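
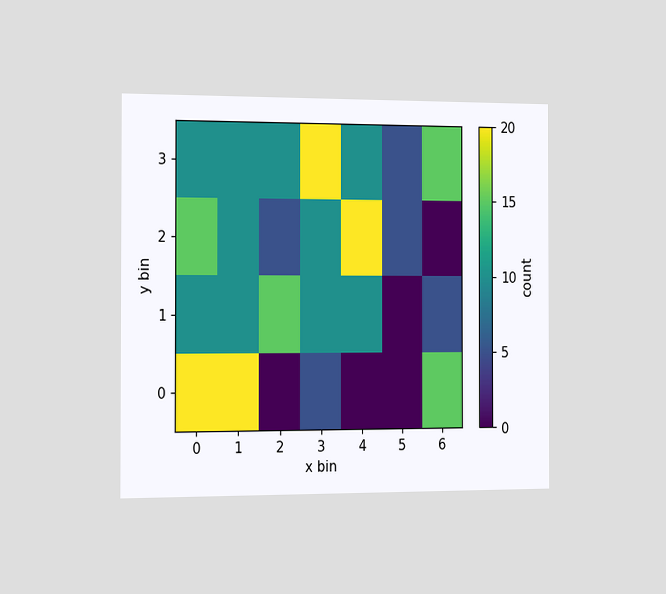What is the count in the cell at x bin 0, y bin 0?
20

The chart is viewed slightly from the left. Matching the cell (0, 0) against the colorbar gives 20.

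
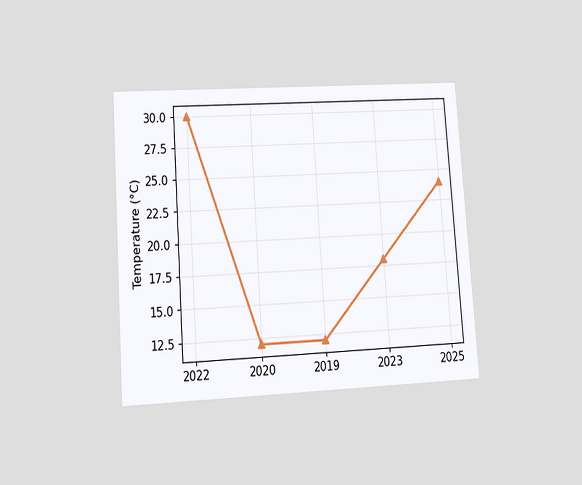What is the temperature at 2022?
30°C

The chart is tilted about 4° counter-clockwise and viewed at a slight angle. At 2022, the line is at 30°C.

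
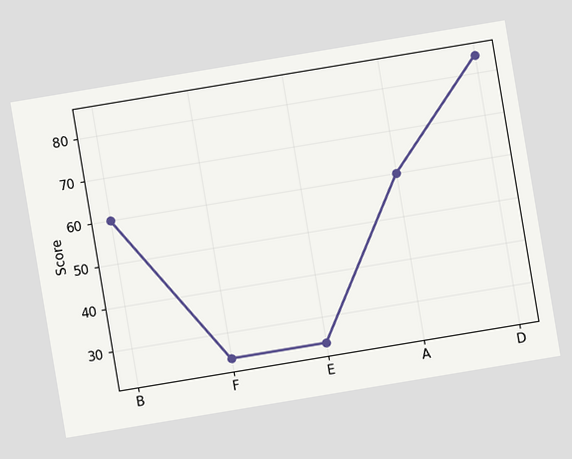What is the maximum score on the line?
84

The chart is tilted about 9° counter-clockwise. The highest point is at D, and reading across to the y-axis gives 84.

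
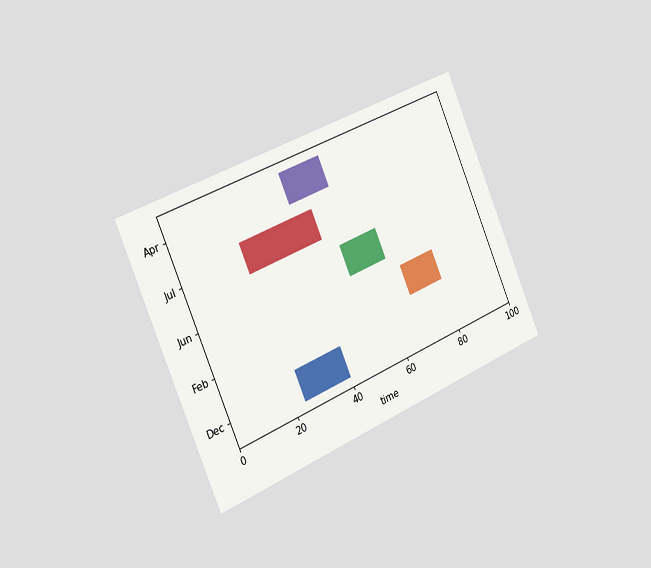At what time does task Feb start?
The chart is tilted about 24° counter-clockwise and viewed slightly from the left. The Feb bar begins at t=68.

68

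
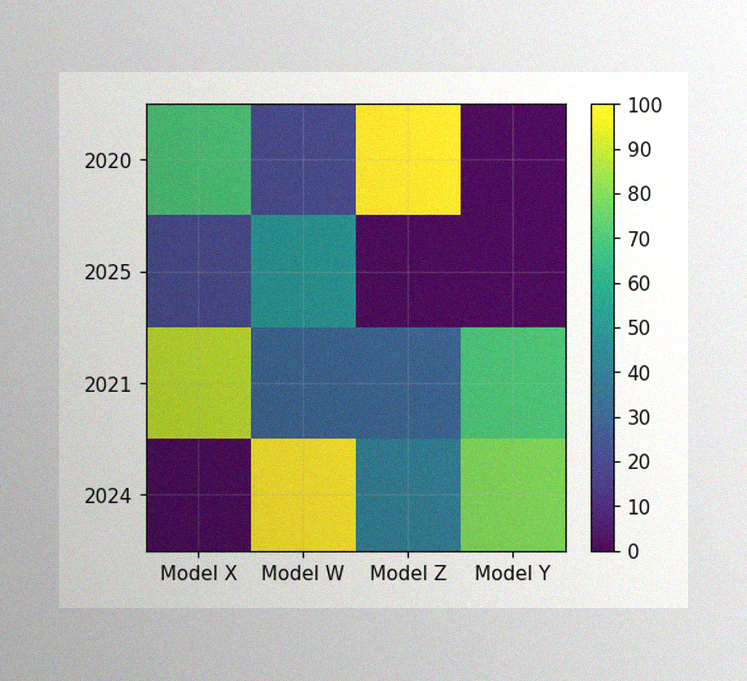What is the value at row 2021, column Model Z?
30

The image has some photo noise and uneven lighting. Matching cell (2021, Model Z) against the colorbar gives 30.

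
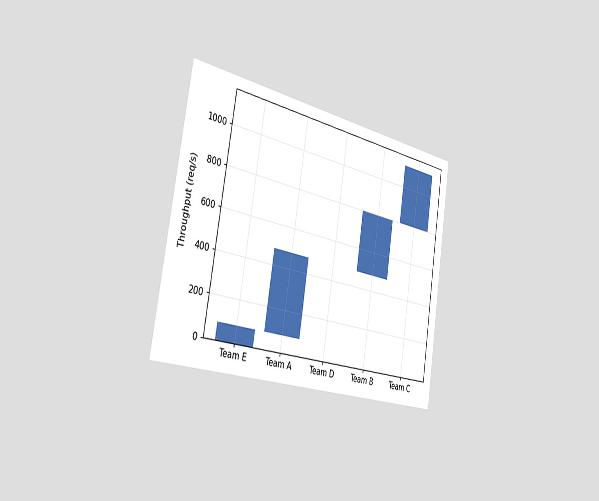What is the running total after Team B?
The chart is tilted about 9° clockwise and viewed slightly from the left. After Team B the running total reaches 800req/s.

800req/s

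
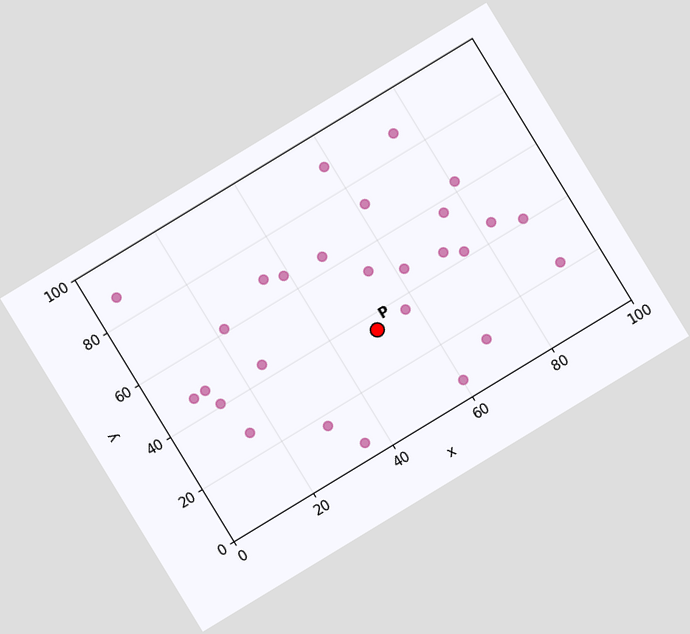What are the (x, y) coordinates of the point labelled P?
(50, 35)

The chart is tilted about 31° counter-clockwise. Following the gridlines from P to each axis, P sits at (50, 35).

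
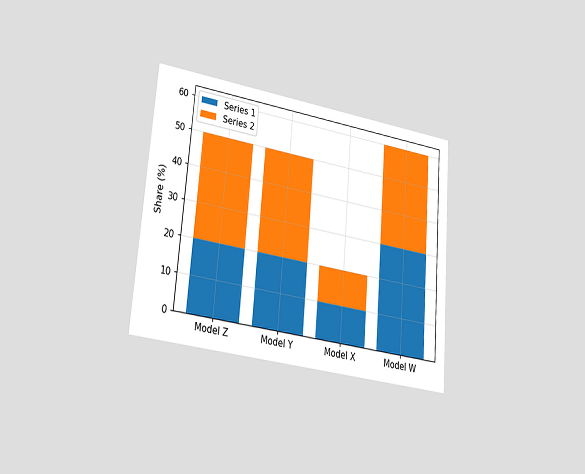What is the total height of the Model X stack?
20%

The chart is tilted about 5° clockwise and viewed slightly from the left. The Model X stack's top reaches 20% on the y-axis.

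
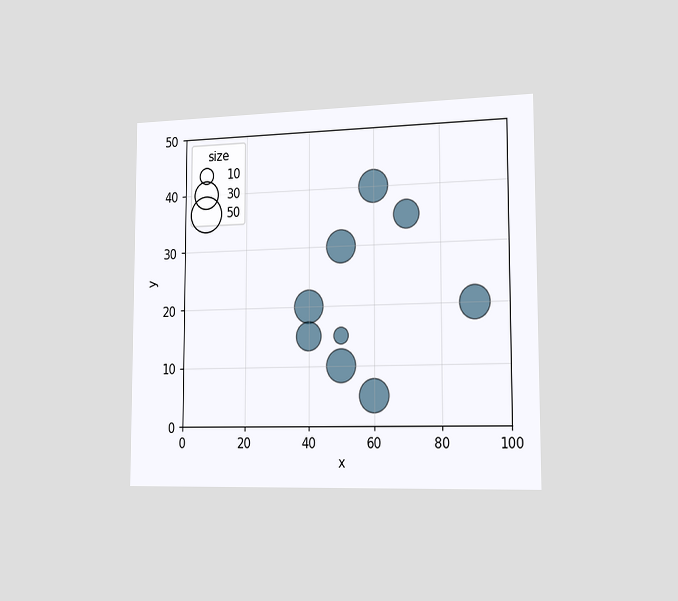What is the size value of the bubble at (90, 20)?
The chart is viewed slightly from the right. Matching the bubble at (90, 20) against the size legend gives 40.

40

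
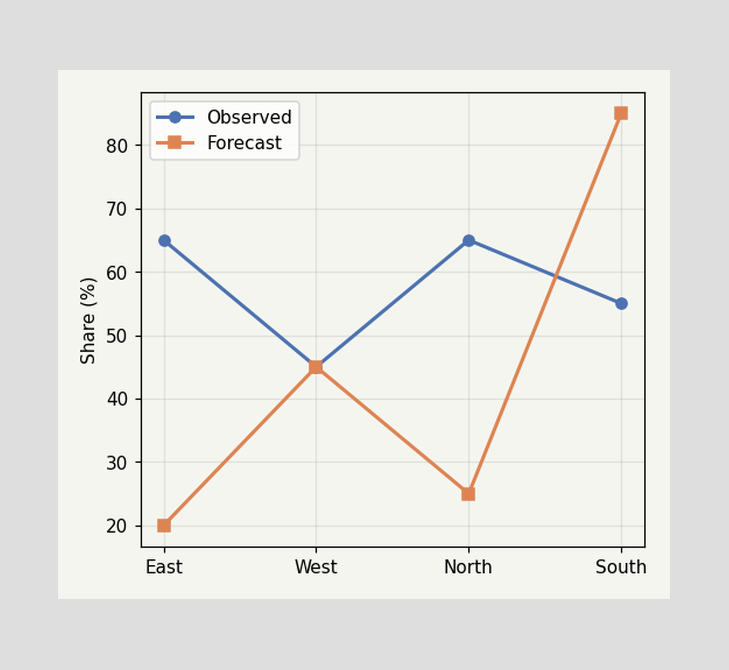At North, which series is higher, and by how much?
At North, Observed sits above the other line by 40%.

Observed, by 40%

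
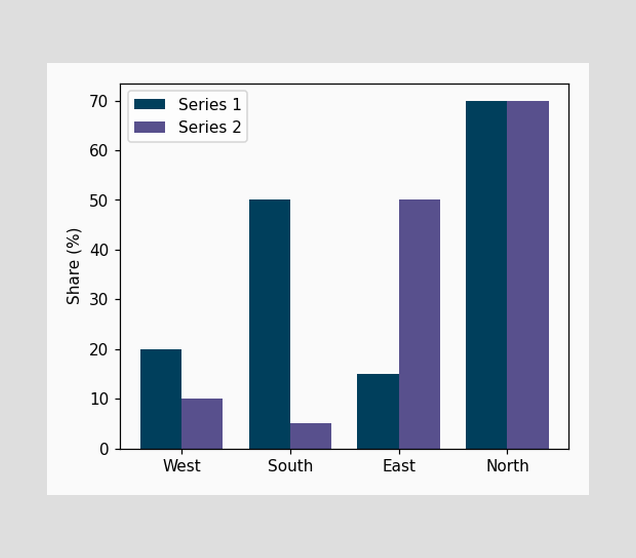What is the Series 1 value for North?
The Series 1 bar at North reaches 70% on the y-axis.

70%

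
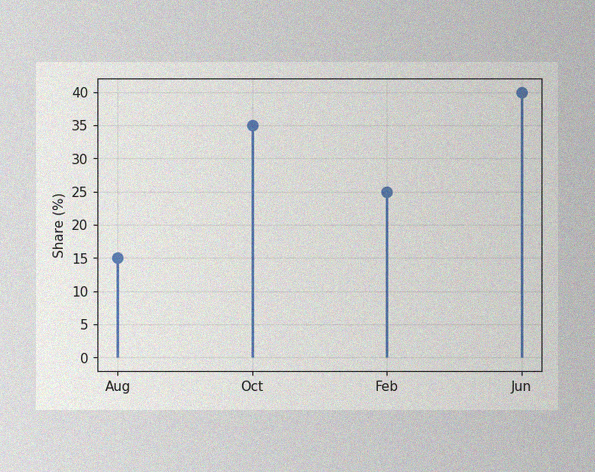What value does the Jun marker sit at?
The image has some photo noise and uneven lighting. The Jun marker sits at 40%.

40%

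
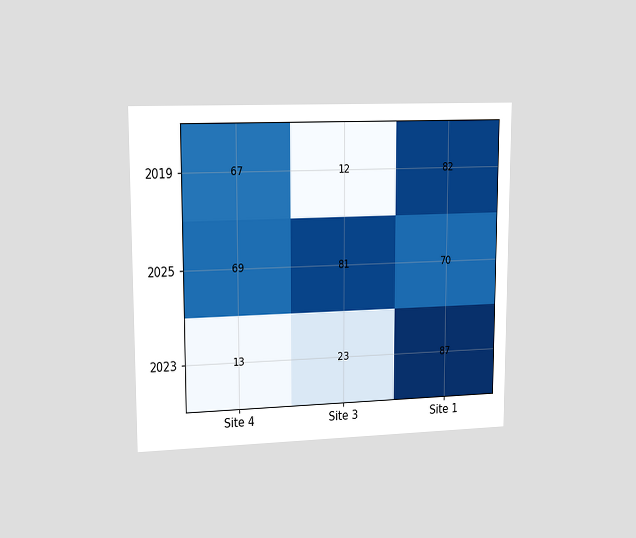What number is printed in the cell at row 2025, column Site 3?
81

The chart is viewed slightly from the left. The (2025, Site 3) cell reads 81.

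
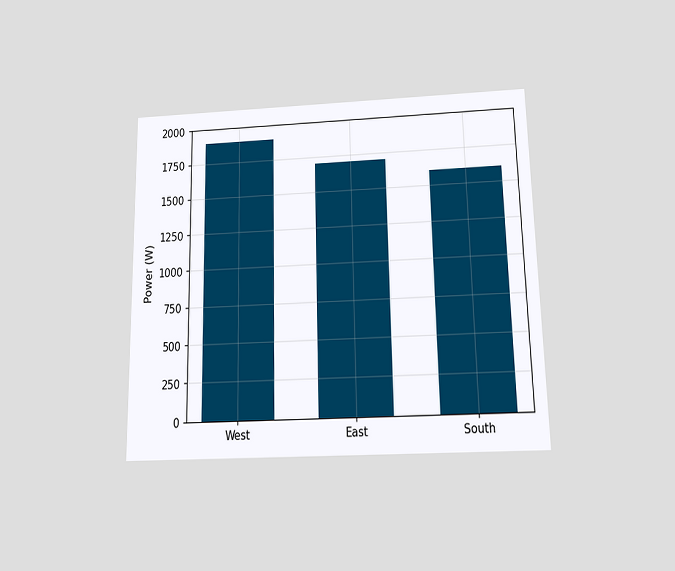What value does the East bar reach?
The chart is viewed slightly from below. Reading along the chart's y-axis, the East bar reaches 1700W.

1700W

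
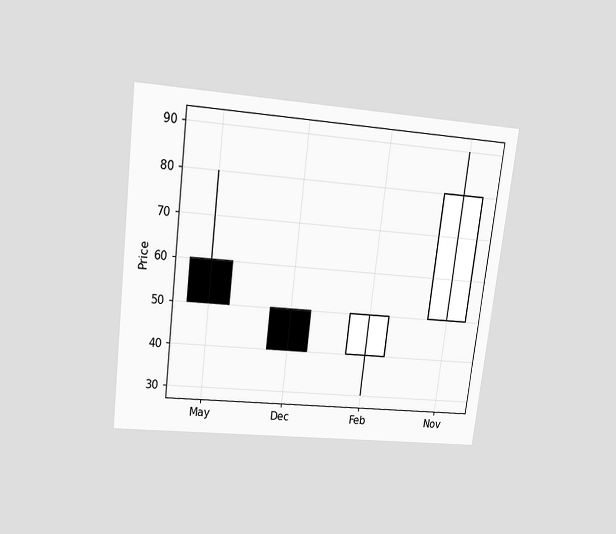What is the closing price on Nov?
The chart is tilted about 7° clockwise and viewed slightly from above. The Nov candle closes at 80.

80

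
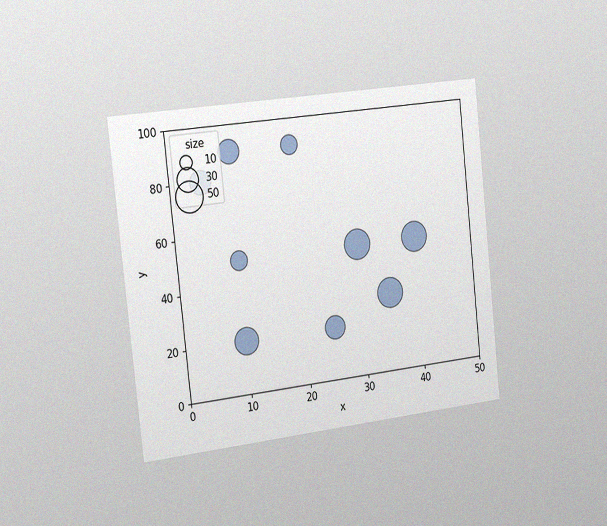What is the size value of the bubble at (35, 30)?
The chart is tilted about 6° counter-clockwise and viewed slightly from the left, with some photo noise. Matching the bubble at (35, 30) against the size legend gives 50.

50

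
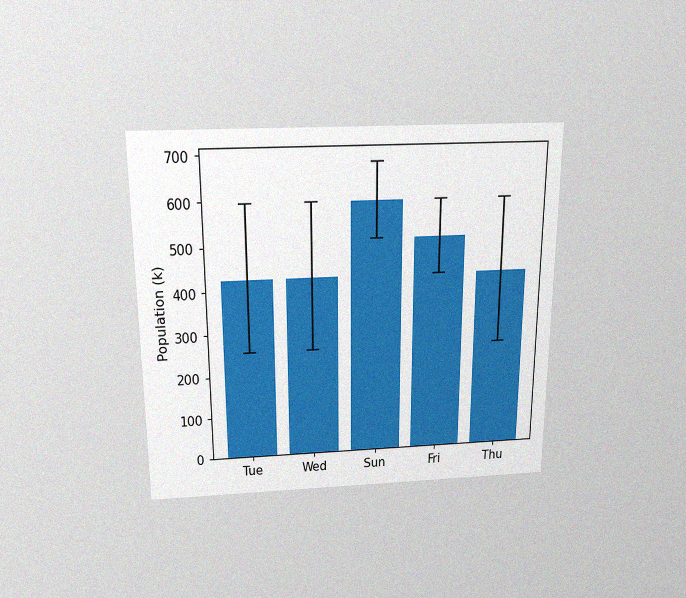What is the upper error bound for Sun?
680k

The chart is viewed slightly from above, with some photo noise. The Sun bar's upper whisker reaches 680k.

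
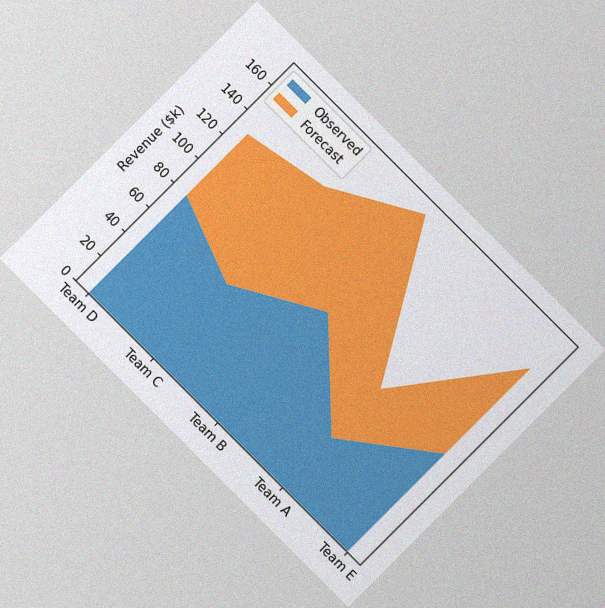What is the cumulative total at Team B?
$170k

The chart is tilted about 45° clockwise, with some photo noise. The stacked total at Team B reaches $170k.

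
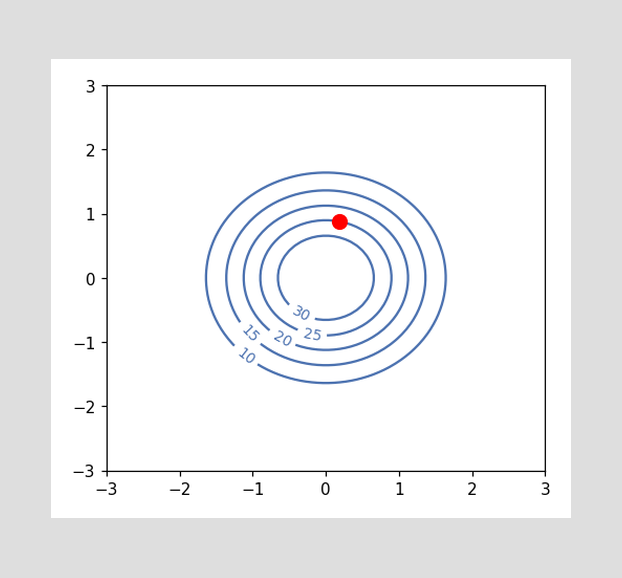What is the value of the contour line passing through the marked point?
25

The marked point sits on the contour labelled 25.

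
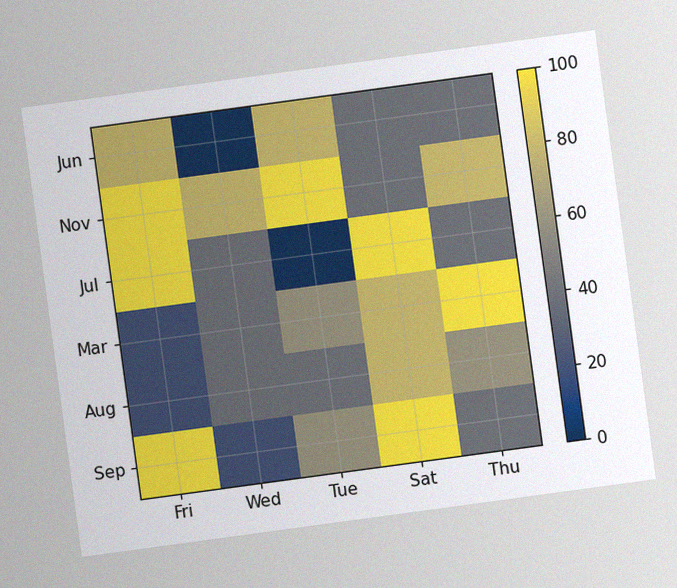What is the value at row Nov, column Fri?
100

The chart is tilted about 8° counter-clockwise, with some photo noise. Matching cell (Nov, Fri) against the colorbar gives 100.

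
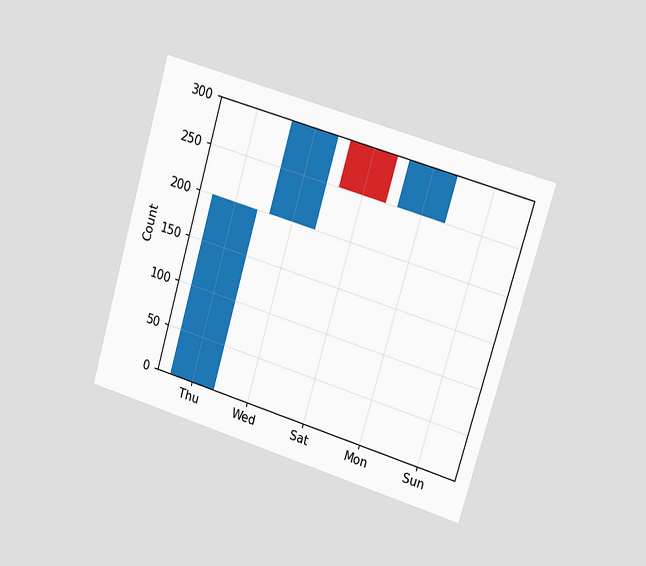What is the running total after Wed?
The chart is tilted about 16° clockwise and viewed slightly from the right. After Wed the running total reaches 300.

300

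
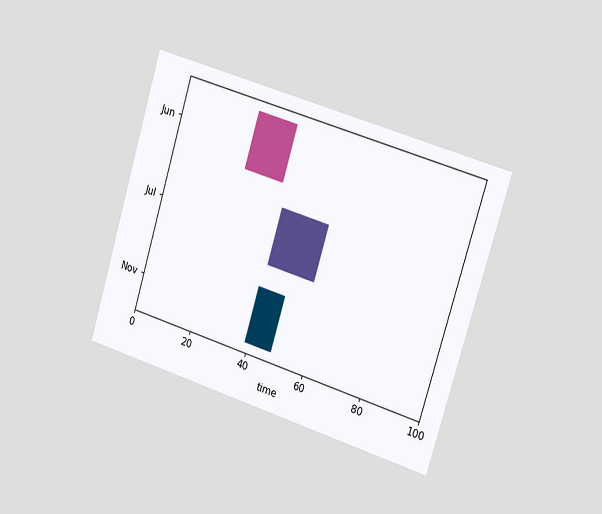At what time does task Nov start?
The chart is tilted about 17° clockwise and viewed slightly from the right. The Nov bar begins at t=39.

39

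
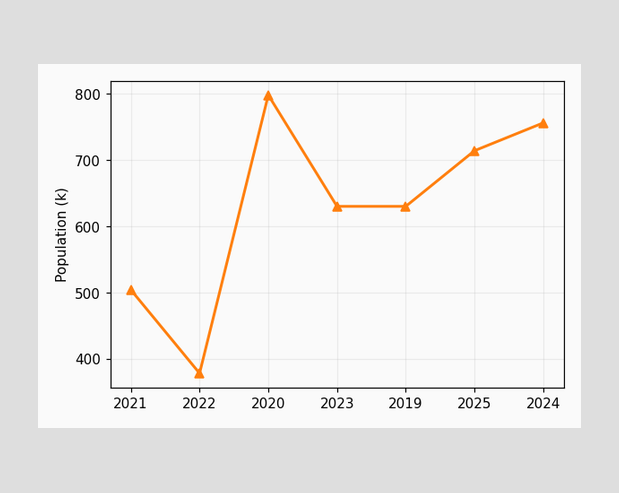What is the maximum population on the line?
The highest point is at 2020, and reading across to the y-axis gives 798k.

798k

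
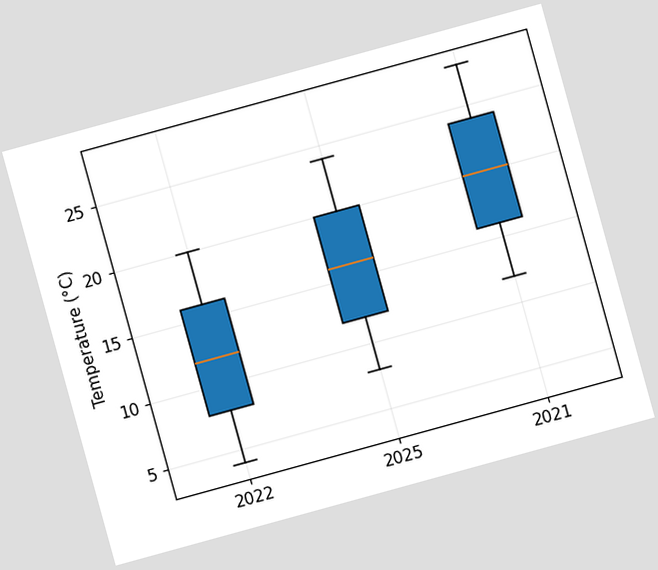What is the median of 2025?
16°C

The chart is tilted about 15° counter-clockwise. The median line in the 2025 box sits at 16°C.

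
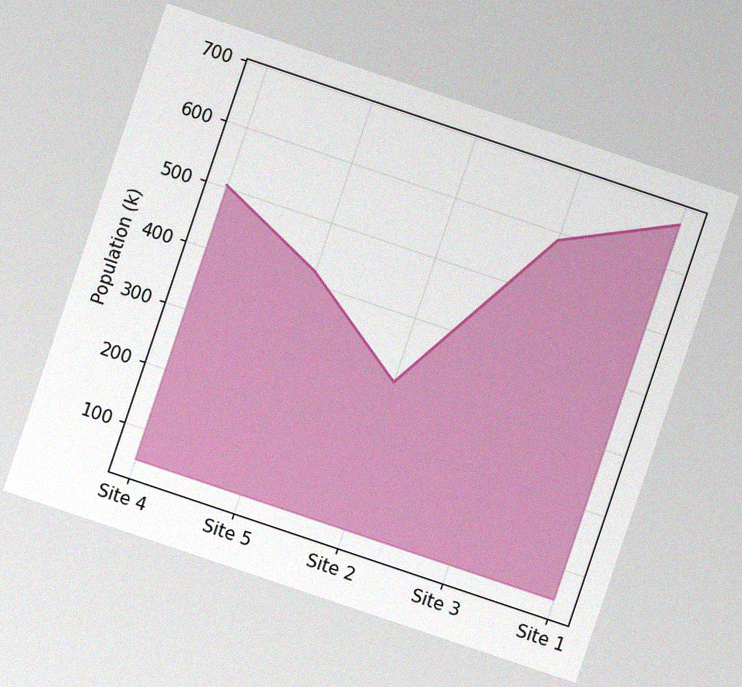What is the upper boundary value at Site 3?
The chart is tilted about 19° clockwise, with some photo noise. At Site 3 the upper boundary is at 588k.

588k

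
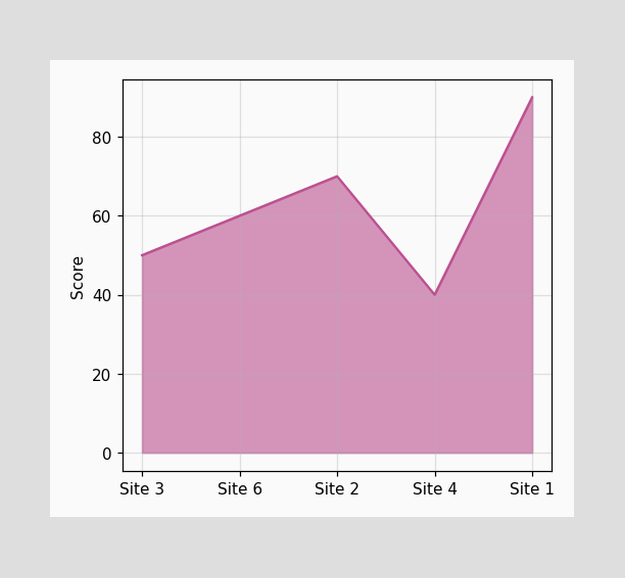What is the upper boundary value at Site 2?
70

At Site 2 the upper boundary is at 70.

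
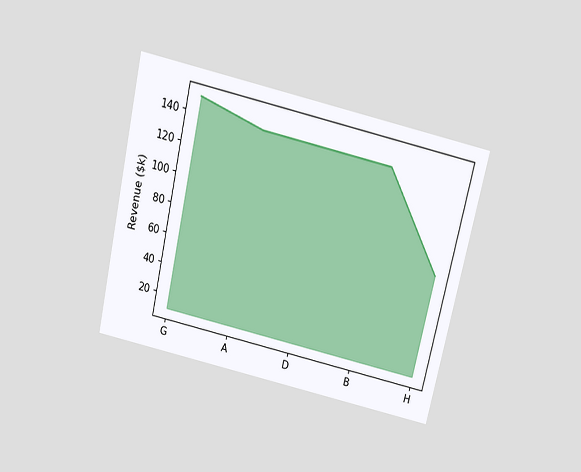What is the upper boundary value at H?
$80k

The chart is tilted about 13° clockwise and viewed slightly from above. At H the upper boundary is at $80k.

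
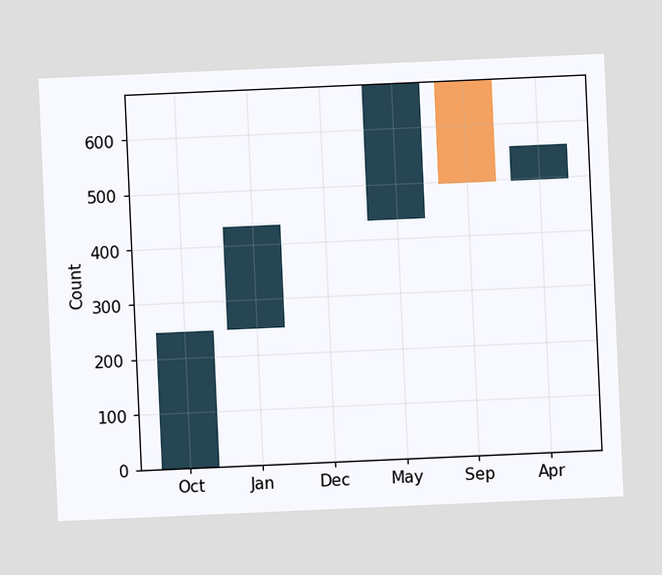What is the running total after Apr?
The chart is tilted about 3° counter-clockwise. After Apr the running total reaches 558.

558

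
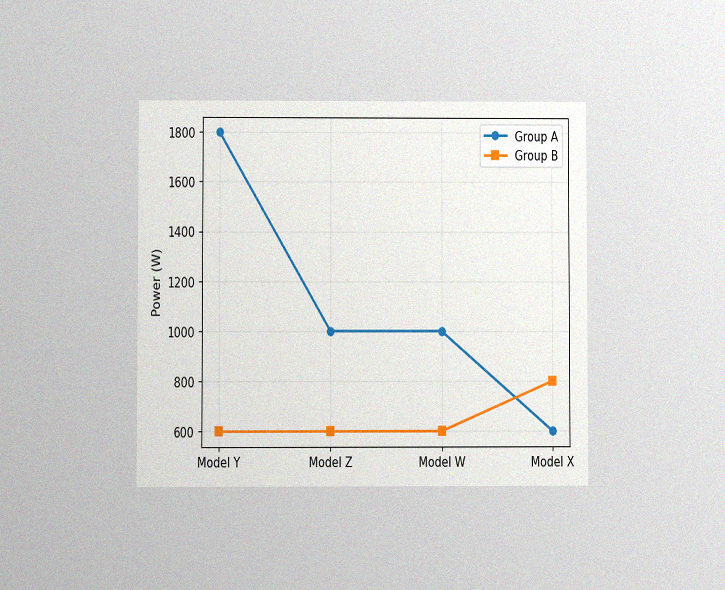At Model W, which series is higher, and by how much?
The chart is viewed at a slight angle, with some photo noise. At Model W, Group A sits above the other line by 400W.

Group A, by 400W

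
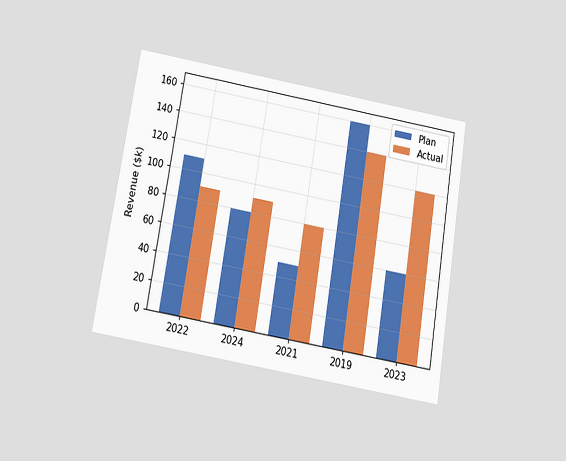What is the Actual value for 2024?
$90k

The chart is tilted about 9° clockwise and viewed slightly from below. The Actual bar at 2024 reaches $90k on the y-axis.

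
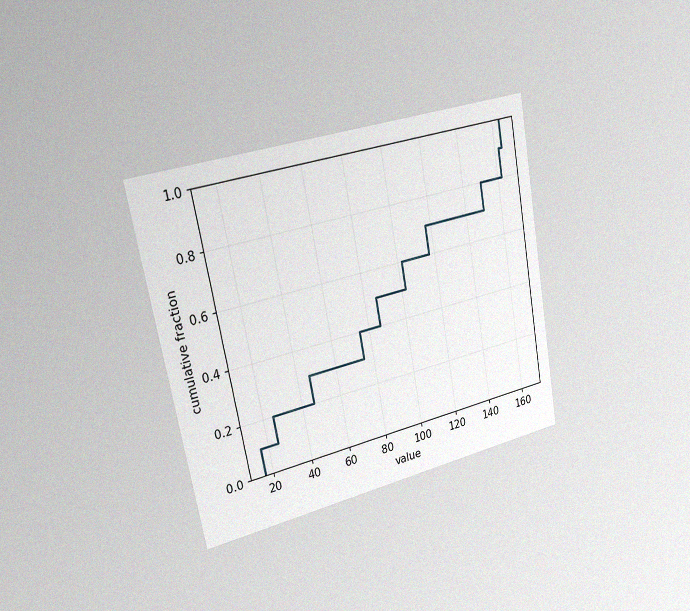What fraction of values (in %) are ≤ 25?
The chart is tilted about 11° counter-clockwise and viewed slightly from the left, with some photo noise. At x=25 the ECDF step is at 20%.

20%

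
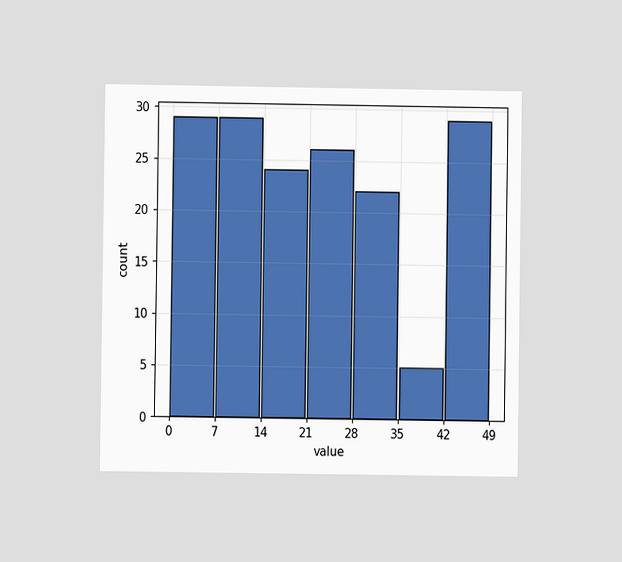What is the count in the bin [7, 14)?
29

The chart is viewed at a slight angle. The [7, 14) bin has height 29.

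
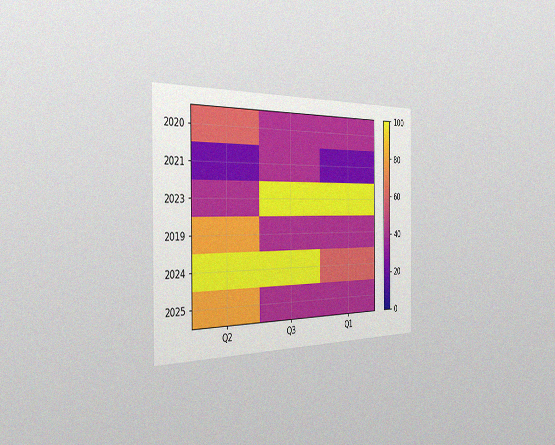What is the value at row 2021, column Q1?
20

The chart is viewed slightly from the left, with some photo noise. Matching cell (2021, Q1) against the colorbar gives 20.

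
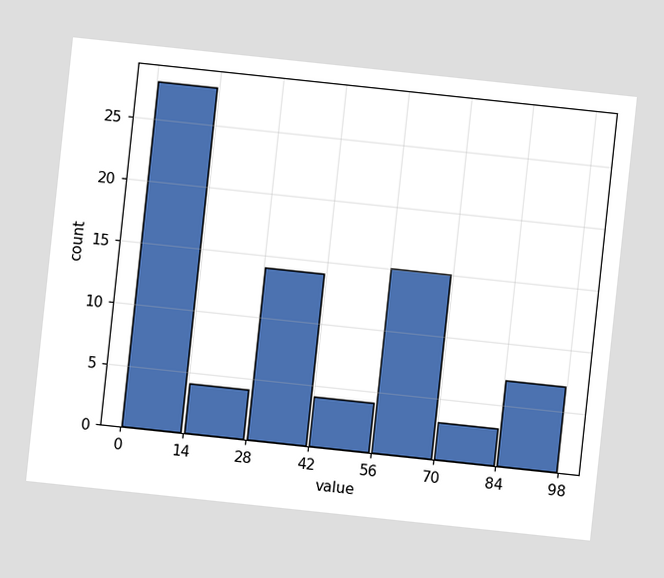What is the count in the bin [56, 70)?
The chart is tilted about 6° clockwise. The [56, 70) bin has height 15.

15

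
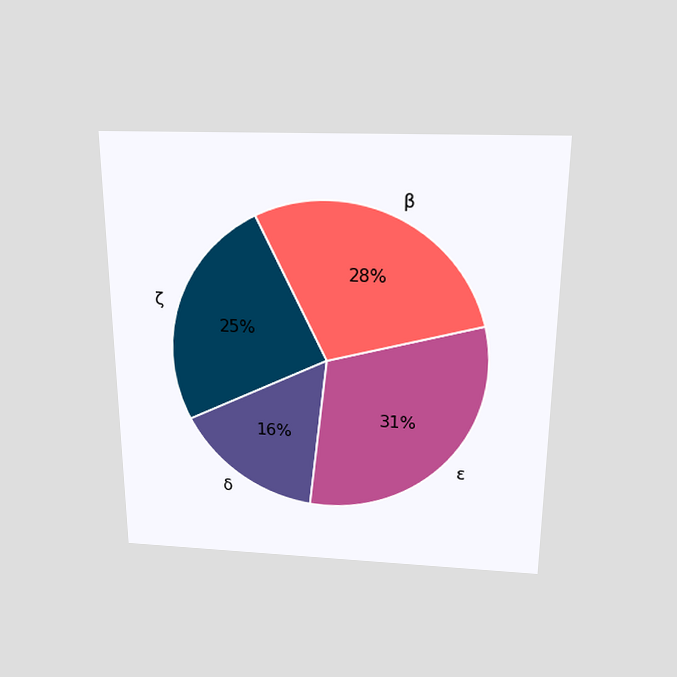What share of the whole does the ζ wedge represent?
25%

The chart is viewed slightly from above. The ζ slice takes up 25% of the pie.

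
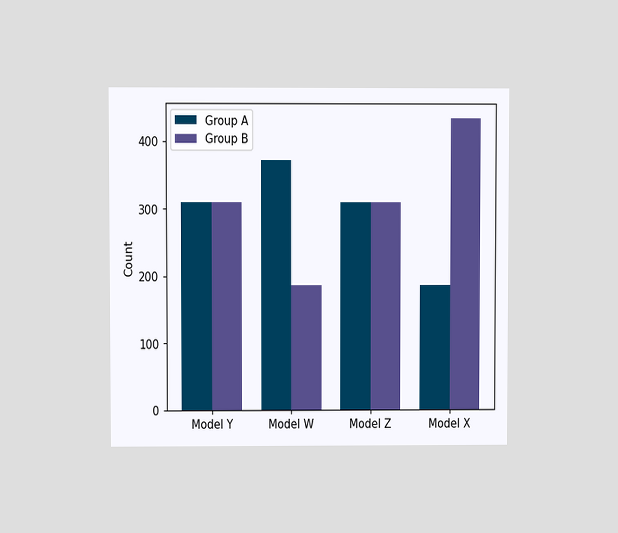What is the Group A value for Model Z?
The chart is viewed at a slight angle. The Group A bar at Model Z reaches 310 on the y-axis.

310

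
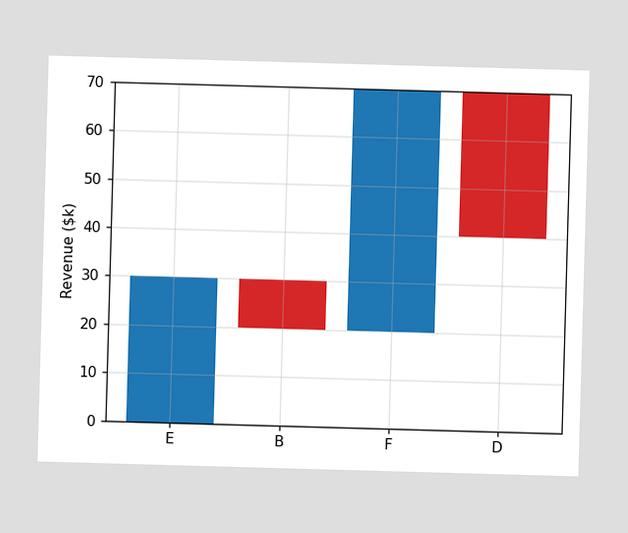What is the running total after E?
After E the running total reaches $30k.

$30k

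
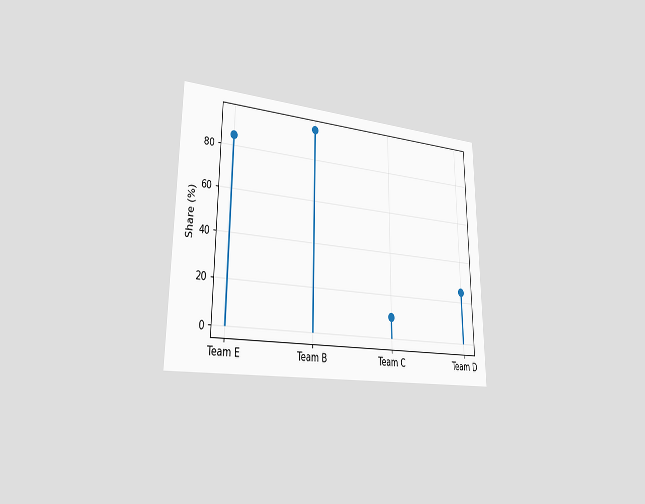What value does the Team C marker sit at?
10%

The chart is viewed slightly from the left. The Team C marker sits at 10%.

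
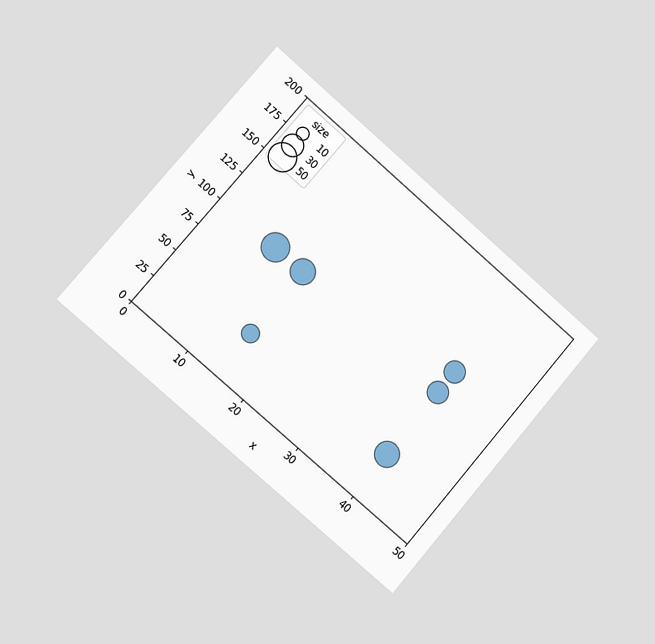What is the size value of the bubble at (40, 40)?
40

The chart is tilted about 41° clockwise and viewed slightly from the left. Matching the bubble at (40, 40) against the size legend gives 40.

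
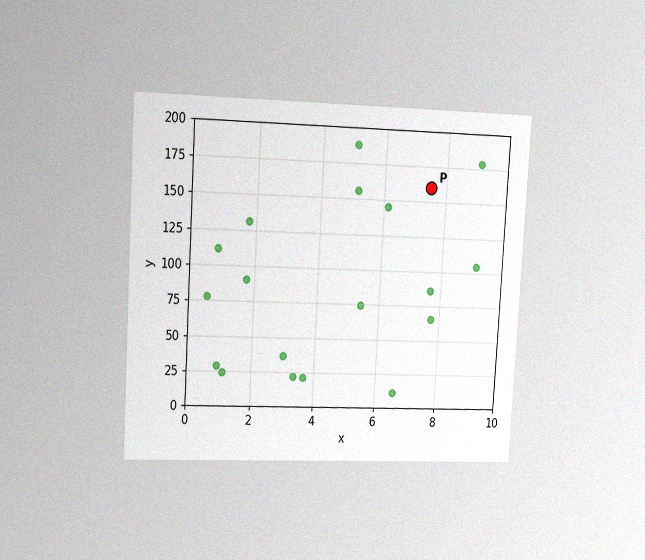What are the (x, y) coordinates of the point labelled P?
The chart is tilted about 3° clockwise and viewed slightly from the left, with some photo noise. Following the gridlines from P to each axis, P sits at (7.5, 160).

(7.5, 160)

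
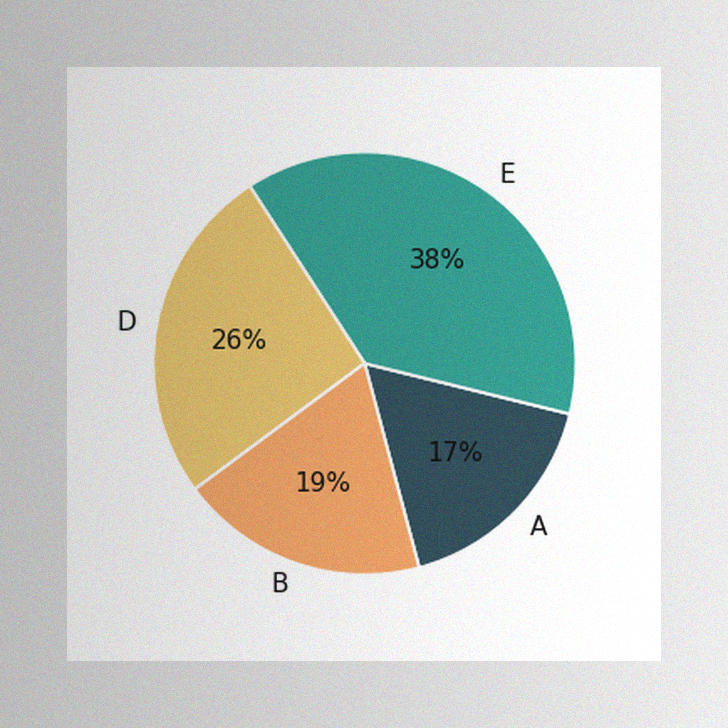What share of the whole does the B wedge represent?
The image has some photo noise and uneven lighting. The B slice takes up 19% of the pie.

19%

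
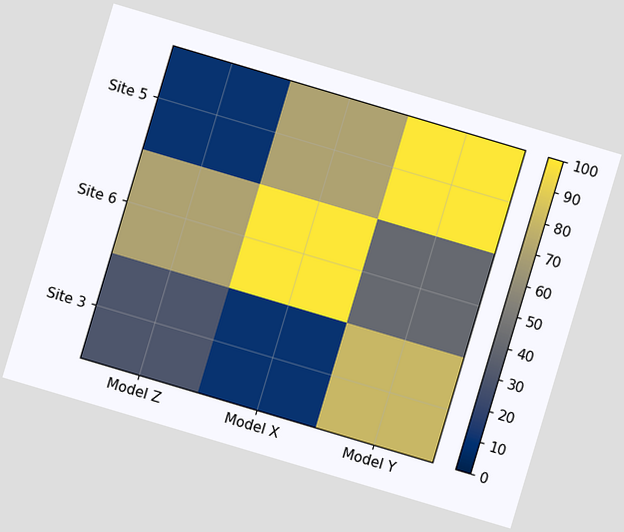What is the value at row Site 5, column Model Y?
100

The chart is tilted about 17° clockwise. Matching cell (Site 5, Model Y) against the colorbar gives 100.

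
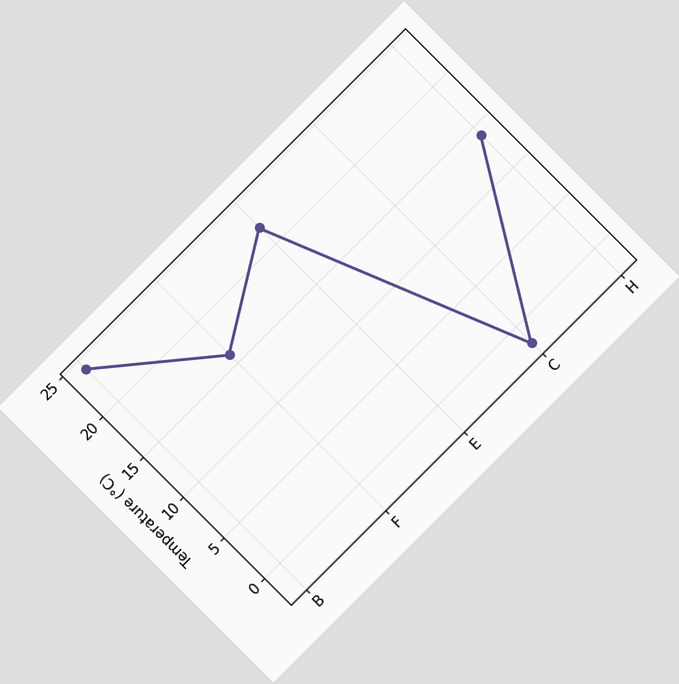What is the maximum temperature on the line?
24°C

The chart is tilted about 45° counter-clockwise. The highest point is at B, and reading across to the y-axis gives 24°C.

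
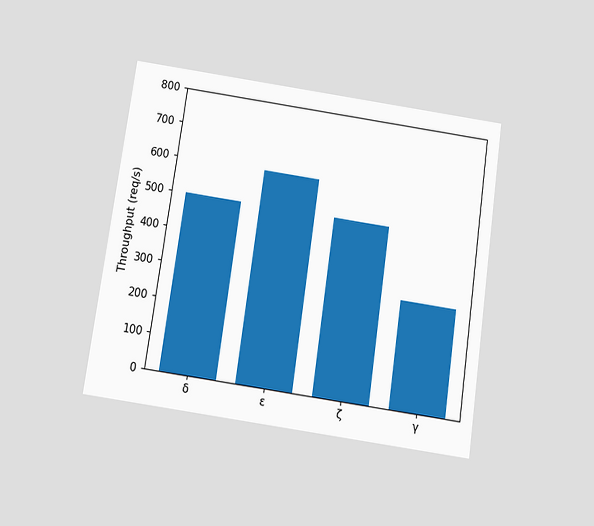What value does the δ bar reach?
The chart is tilted about 8° clockwise and viewed slightly from below. Reading along the chart's y-axis, the δ bar reaches 500req/s.

500req/s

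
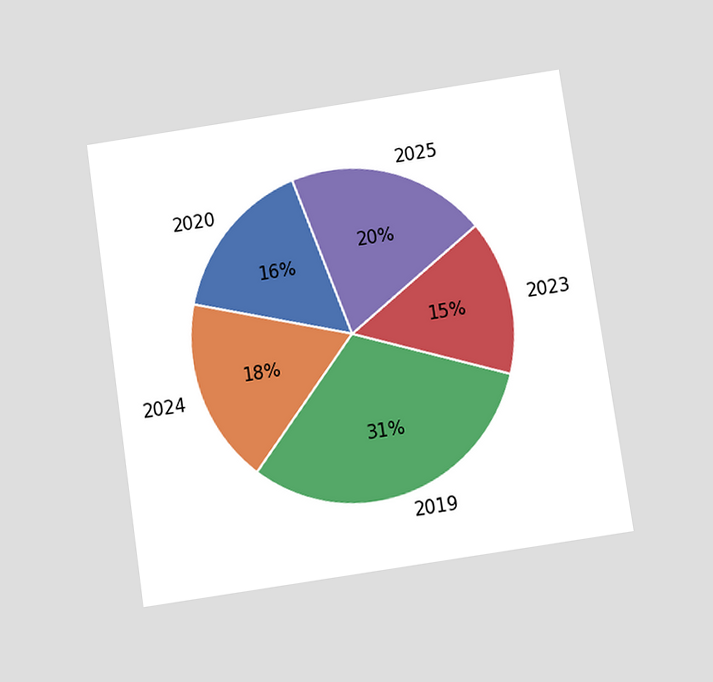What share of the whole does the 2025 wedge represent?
The chart is tilted about 8° counter-clockwise and viewed slightly from below. The 2025 slice takes up 20% of the pie.

20%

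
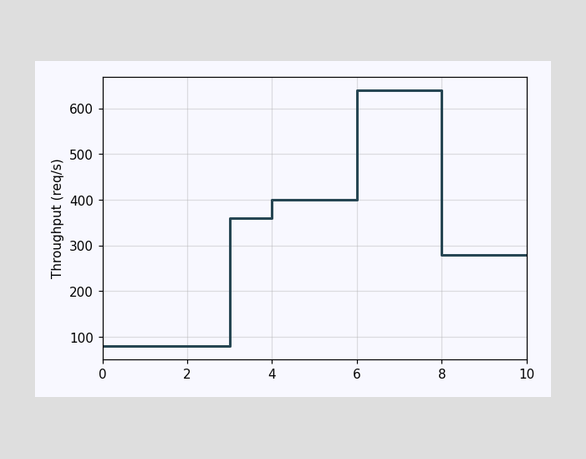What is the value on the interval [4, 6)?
On [4, 6) the step sits at 400req/s.

400req/s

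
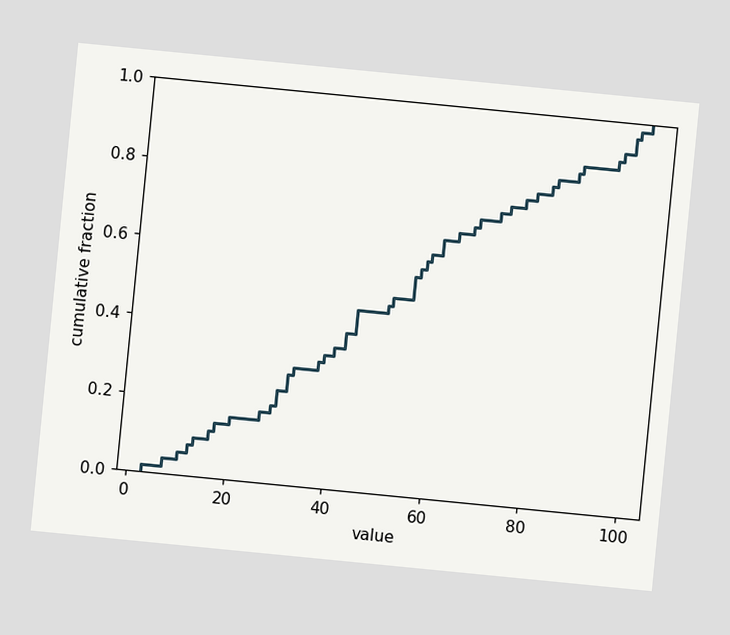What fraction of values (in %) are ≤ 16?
12%

The chart is tilted about 6° clockwise. At x=16 the ECDF step is at 12%.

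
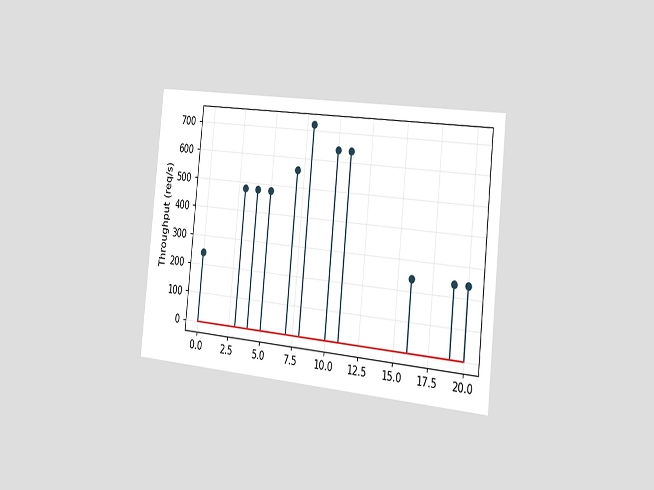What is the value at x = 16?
240req/s

The chart is tilted about 6° clockwise and viewed slightly from the right. The stem at x=16 reaches 240req/s.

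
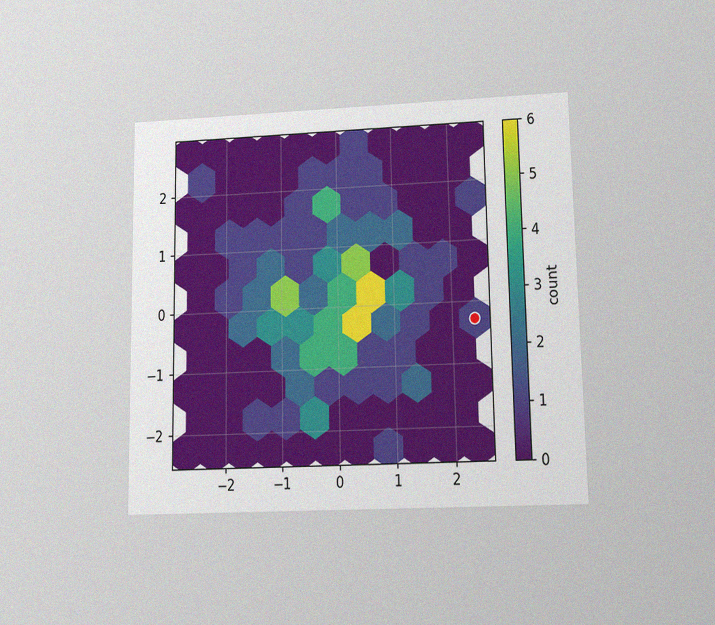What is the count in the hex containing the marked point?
The chart is viewed at a slight angle, with some photo noise. The marked hex reads 1 on the colorbar.

1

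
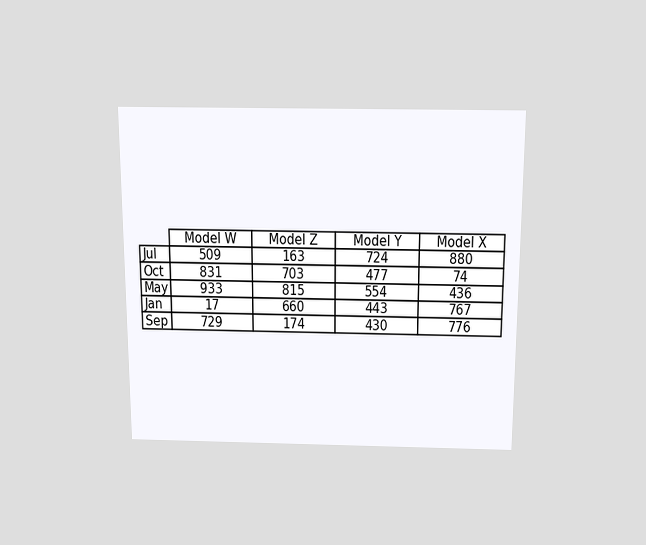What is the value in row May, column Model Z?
815

The chart is viewed slightly from above. The (May, Model Z) cell reads 815.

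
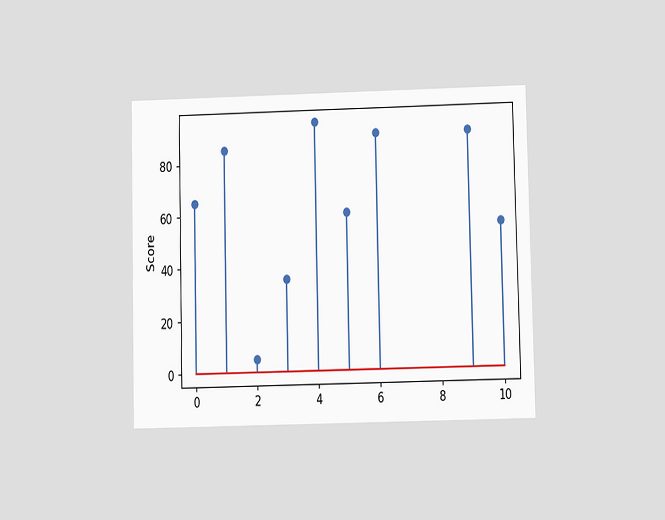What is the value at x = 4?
The chart is viewed at a slight angle. The stem at x=4 reaches 95.

95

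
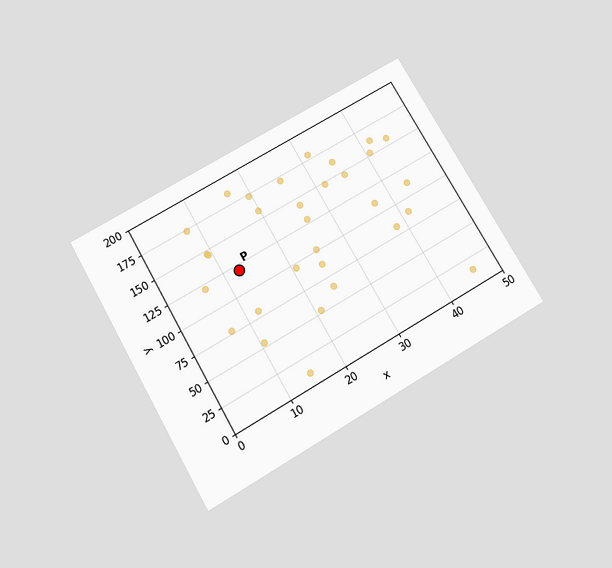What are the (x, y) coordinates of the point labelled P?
The chart is tilted about 30° counter-clockwise and viewed slightly from below. Following the gridlines from P to each axis, P sits at (12.5, 120).

(12.5, 120)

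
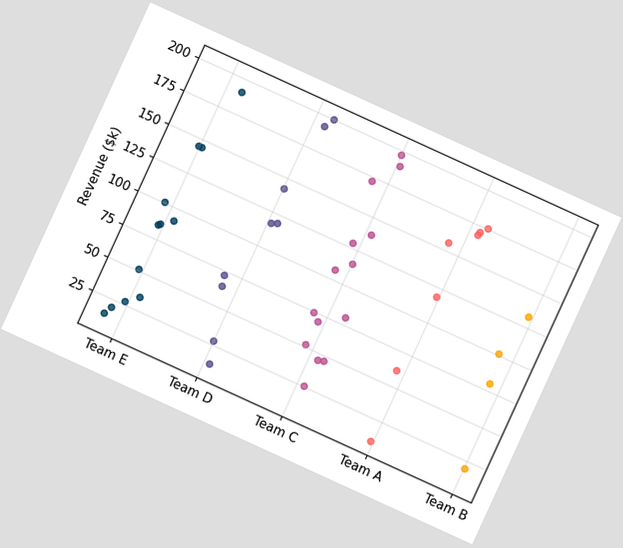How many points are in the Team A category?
7

The chart is tilted about 25° clockwise. Counting the markers in the Team A column gives 7.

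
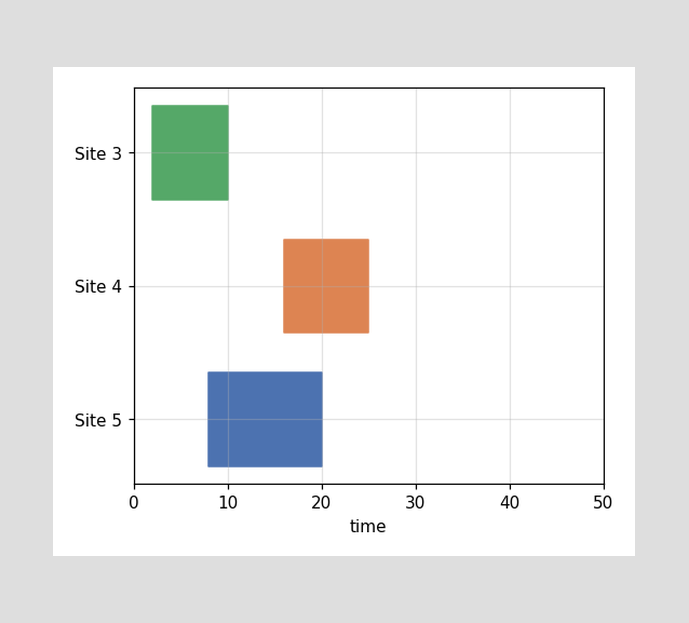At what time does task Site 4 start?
16

The Site 4 bar begins at t=16.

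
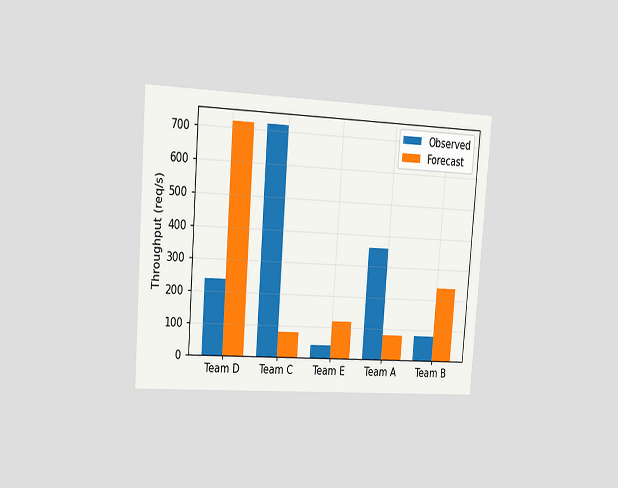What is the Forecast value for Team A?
80req/s

The chart is tilted about 4° clockwise and viewed slightly from the left. The Forecast bar at Team A reaches 80req/s on the y-axis.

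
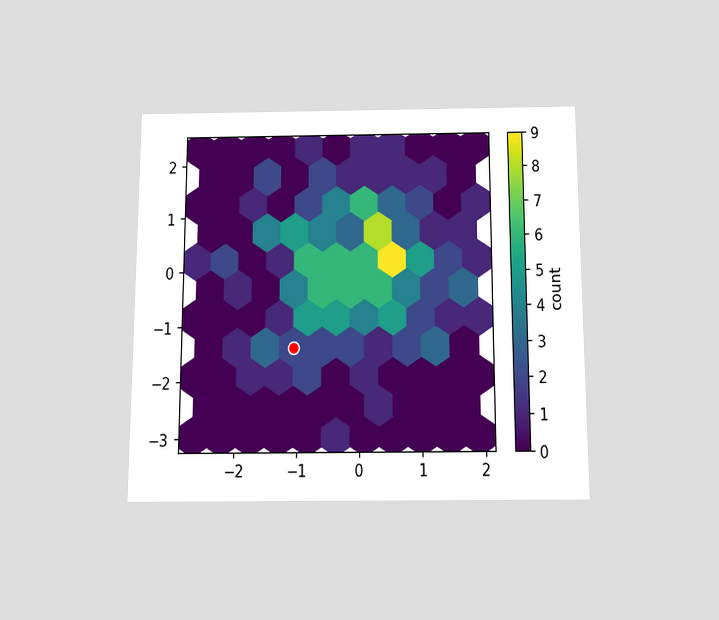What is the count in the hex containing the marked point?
2

The chart is viewed slightly from below. The marked hex reads 2 on the colorbar.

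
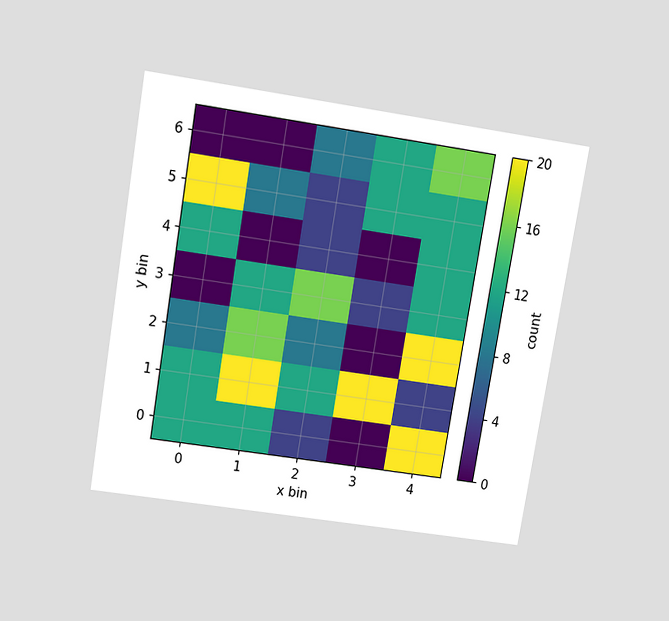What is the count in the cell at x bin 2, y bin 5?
4

The chart is tilted about 9° clockwise and viewed slightly from above. Matching the cell (2, 5) against the colorbar gives 4.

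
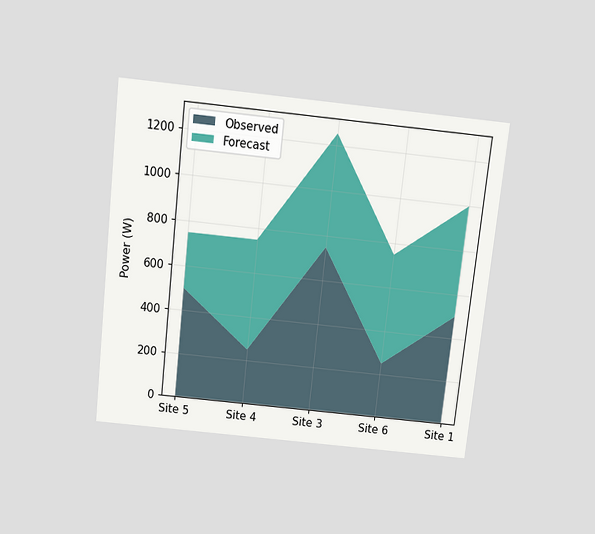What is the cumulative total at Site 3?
1250W

The chart is tilted about 6° clockwise and viewed slightly from above. The stacked total at Site 3 reaches 1250W.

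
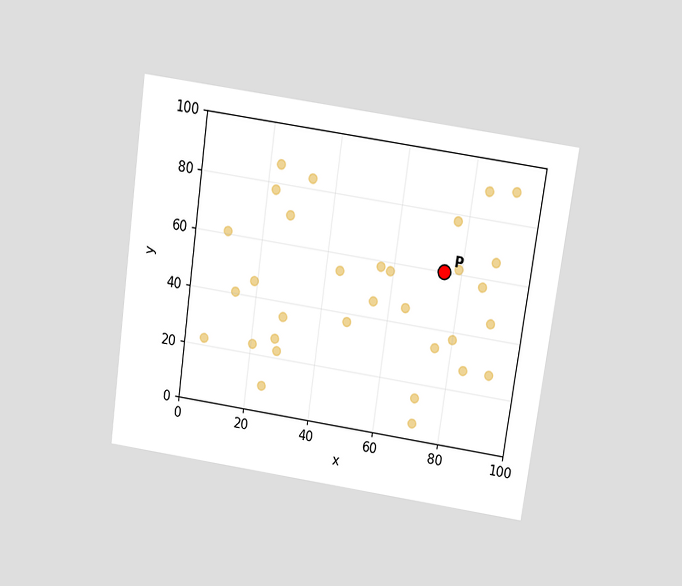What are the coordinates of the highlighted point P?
The chart is tilted about 8° clockwise and viewed slightly from above. Following the gridlines from P to each axis, P sits at (75, 60).

(75, 60)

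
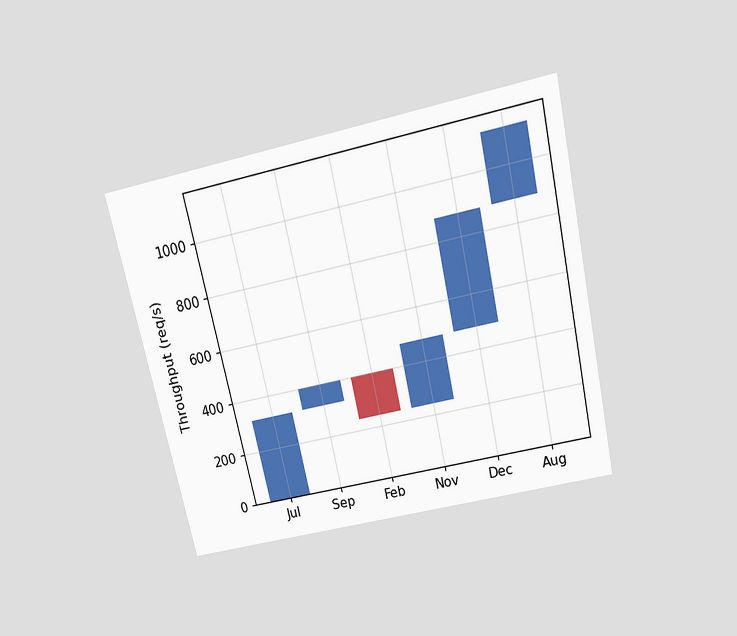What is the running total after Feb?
The chart is tilted about 13° counter-clockwise and viewed slightly from above. After Feb the running total reaches 240req/s.

240req/s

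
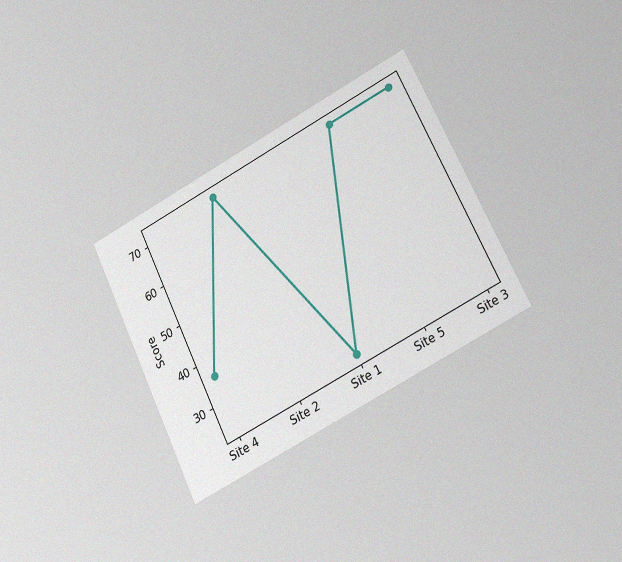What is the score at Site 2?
The chart is tilted about 26° counter-clockwise and viewed slightly from the right, with some photo noise. At Site 2, the line is at 72.

72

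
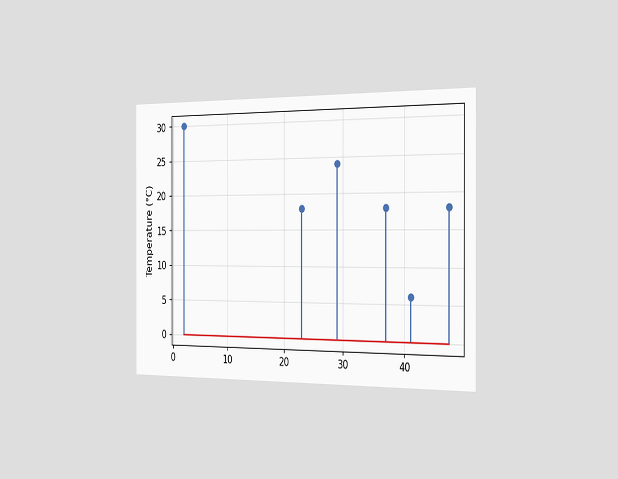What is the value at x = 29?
The chart is viewed slightly from the right. The stem at x=29 reaches 24°C.

24°C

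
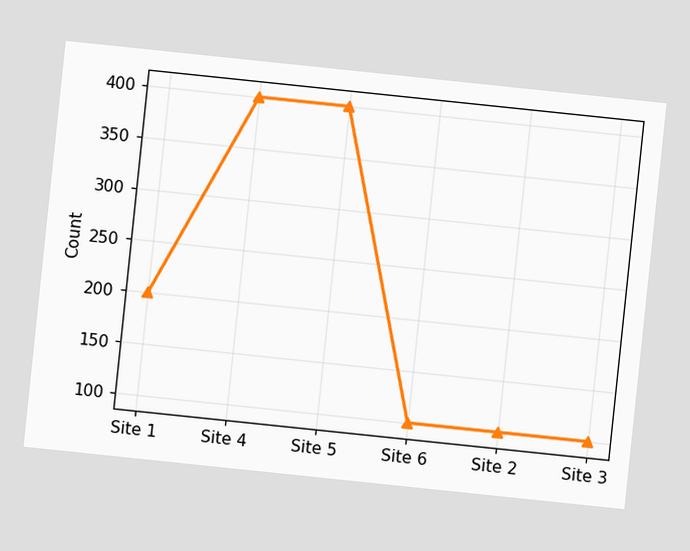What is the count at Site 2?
The chart is tilted about 6° clockwise. At Site 2, the line is at 100.

100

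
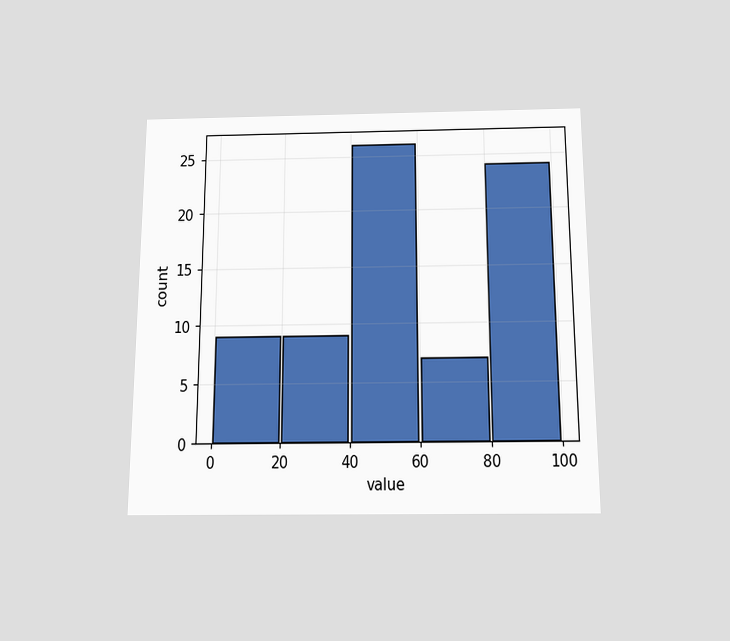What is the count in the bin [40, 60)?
The chart is viewed slightly from below. The [40, 60) bin has height 26.

26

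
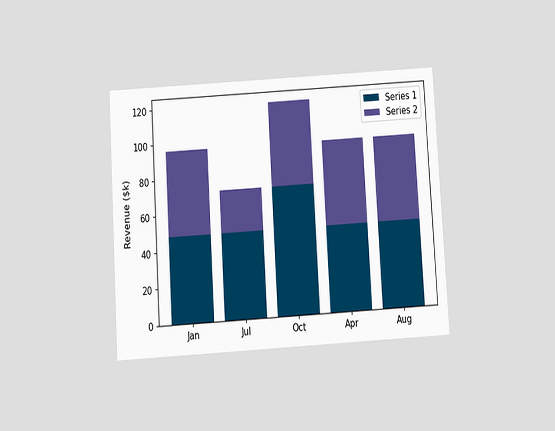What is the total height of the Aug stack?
The chart is tilted about 3° counter-clockwise and viewed slightly from below. The Aug stack's top reaches $96k on the y-axis.

$96k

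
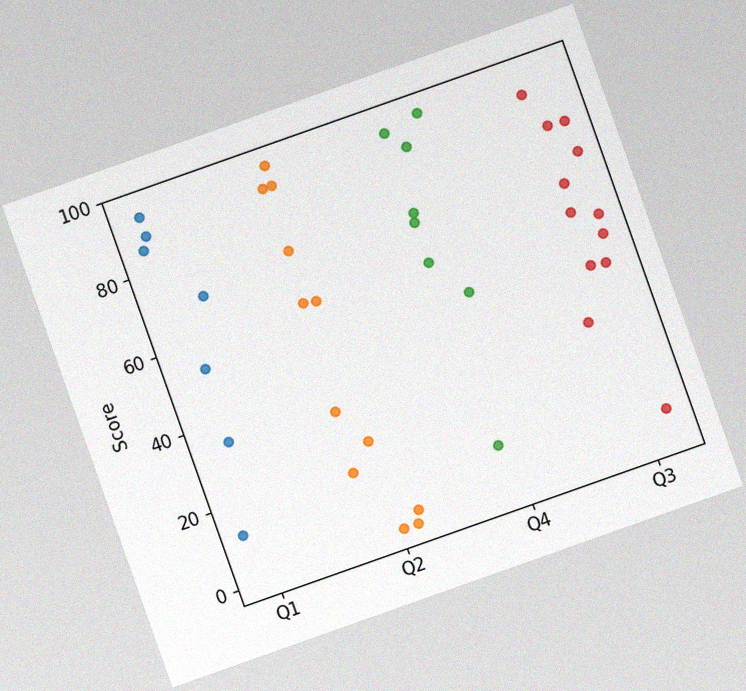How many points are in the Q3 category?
The chart is tilted about 19° counter-clockwise, with some photo noise. Counting the markers in the Q3 column gives 12.

12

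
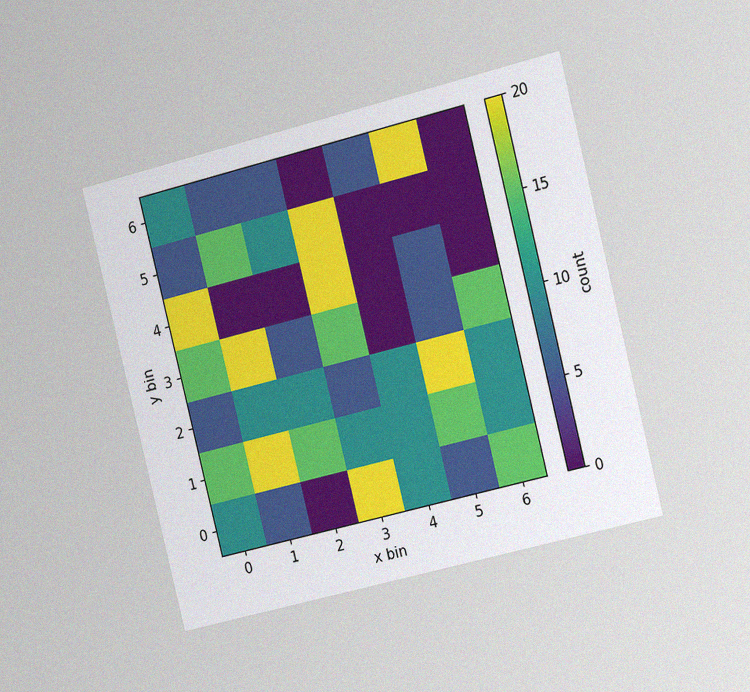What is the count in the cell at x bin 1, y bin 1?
The chart is tilted about 14° counter-clockwise and viewed slightly from the right, with some photo noise. Matching the cell (1, 1) against the colorbar gives 20.

20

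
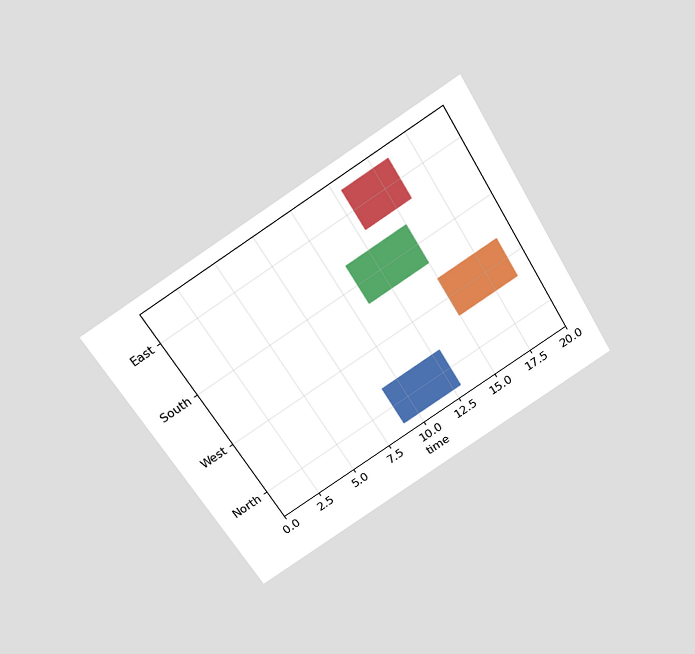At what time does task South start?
11

The chart is tilted about 31° counter-clockwise and viewed slightly from above. The South bar begins at t=11.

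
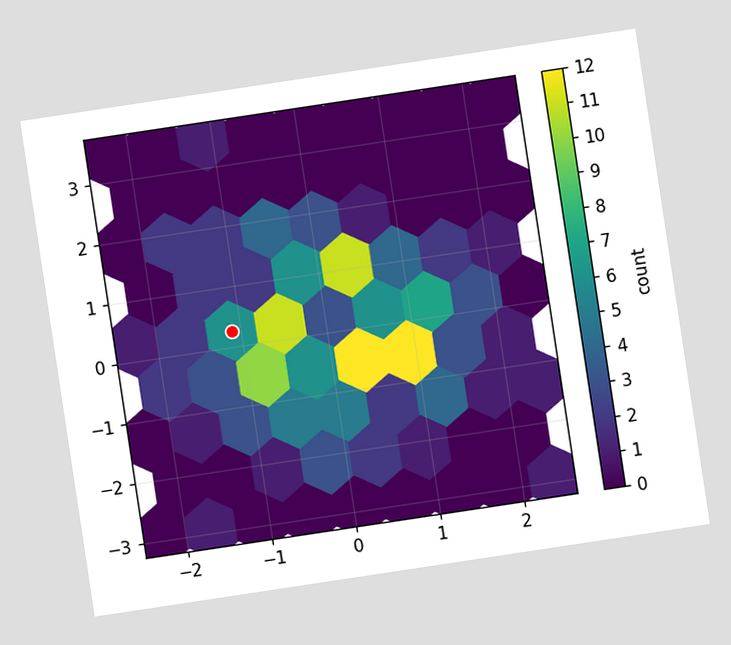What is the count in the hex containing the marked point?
6

The chart is tilted about 9° counter-clockwise. The marked hex reads 6 on the colorbar.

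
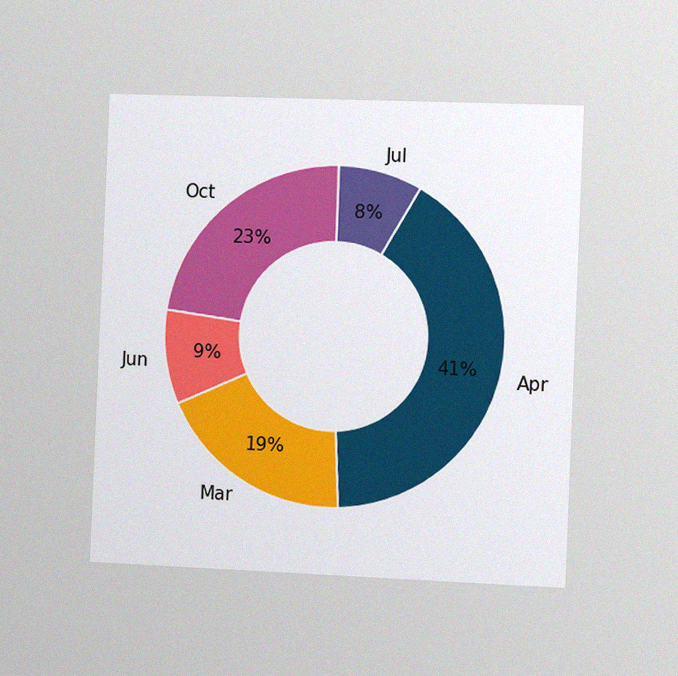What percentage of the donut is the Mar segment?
The chart is tilted about 2° clockwise and viewed slightly from the right, with some photo noise. The Mar segment takes up 19% of the ring.

19%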